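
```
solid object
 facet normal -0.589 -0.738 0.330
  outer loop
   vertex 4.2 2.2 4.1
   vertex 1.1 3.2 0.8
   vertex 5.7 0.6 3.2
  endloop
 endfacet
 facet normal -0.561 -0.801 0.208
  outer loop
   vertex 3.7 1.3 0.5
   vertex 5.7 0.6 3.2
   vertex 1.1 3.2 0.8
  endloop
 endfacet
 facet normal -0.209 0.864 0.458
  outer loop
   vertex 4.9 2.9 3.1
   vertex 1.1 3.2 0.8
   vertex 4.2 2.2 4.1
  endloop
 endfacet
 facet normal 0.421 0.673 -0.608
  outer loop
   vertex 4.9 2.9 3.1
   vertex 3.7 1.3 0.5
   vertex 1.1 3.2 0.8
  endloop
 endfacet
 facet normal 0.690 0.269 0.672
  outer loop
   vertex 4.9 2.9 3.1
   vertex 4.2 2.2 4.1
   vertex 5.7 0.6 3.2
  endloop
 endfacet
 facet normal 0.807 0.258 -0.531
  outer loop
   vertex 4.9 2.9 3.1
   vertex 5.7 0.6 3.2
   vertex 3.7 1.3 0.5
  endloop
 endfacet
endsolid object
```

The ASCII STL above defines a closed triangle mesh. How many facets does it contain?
6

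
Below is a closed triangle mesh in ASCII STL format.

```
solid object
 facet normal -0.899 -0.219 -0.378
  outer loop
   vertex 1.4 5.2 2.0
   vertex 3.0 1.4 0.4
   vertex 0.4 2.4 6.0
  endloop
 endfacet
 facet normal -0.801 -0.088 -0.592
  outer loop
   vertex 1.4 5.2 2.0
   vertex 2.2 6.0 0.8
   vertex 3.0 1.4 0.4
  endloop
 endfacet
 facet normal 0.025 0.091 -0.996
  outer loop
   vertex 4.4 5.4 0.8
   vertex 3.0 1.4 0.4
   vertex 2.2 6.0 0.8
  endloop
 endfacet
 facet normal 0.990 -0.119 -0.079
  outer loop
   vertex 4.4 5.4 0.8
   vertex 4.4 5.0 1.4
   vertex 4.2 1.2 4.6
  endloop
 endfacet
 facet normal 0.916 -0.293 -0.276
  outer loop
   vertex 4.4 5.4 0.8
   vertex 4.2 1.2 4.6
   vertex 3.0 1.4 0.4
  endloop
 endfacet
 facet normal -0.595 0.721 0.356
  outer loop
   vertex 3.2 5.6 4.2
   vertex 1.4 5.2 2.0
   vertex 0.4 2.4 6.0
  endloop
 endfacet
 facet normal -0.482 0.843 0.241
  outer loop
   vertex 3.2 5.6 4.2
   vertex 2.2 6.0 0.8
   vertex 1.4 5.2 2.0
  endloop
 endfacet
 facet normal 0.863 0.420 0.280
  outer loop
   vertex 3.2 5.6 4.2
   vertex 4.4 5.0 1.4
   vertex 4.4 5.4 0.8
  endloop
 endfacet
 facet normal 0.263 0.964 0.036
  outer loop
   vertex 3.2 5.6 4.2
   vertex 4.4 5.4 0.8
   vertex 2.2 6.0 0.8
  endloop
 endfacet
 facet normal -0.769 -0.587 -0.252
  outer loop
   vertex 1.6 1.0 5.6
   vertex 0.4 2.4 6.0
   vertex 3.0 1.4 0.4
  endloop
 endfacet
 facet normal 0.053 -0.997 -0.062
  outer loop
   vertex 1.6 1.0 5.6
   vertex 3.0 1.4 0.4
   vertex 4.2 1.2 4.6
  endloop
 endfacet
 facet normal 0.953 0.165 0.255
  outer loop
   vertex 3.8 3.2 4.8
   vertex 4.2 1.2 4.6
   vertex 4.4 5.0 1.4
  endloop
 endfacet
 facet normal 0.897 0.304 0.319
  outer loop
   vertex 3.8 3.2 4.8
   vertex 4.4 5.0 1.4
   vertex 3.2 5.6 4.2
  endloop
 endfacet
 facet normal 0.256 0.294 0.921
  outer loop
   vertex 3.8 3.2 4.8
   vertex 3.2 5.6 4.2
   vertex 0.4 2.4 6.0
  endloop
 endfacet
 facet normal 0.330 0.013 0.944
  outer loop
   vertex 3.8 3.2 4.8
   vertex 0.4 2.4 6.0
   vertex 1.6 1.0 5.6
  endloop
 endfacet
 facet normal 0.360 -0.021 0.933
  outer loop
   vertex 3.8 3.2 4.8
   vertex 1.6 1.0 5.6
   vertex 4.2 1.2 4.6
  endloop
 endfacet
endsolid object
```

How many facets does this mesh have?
16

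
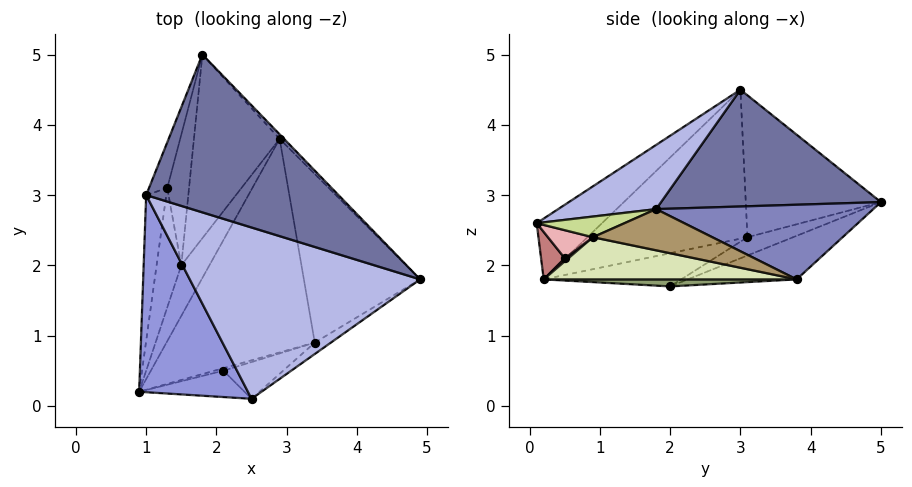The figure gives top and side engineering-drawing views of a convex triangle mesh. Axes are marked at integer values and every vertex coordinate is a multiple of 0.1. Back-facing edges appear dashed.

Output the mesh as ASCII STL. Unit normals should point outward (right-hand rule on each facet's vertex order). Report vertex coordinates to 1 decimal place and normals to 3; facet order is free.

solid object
 facet normal 0.469 0.430 0.772
  outer loop
   vertex 1.0 3.0 4.5
   vertex 4.9 1.8 2.8
   vertex 1.8 5.0 2.9
  endloop
 endfacet
 facet normal 0.717 0.696 -0.042
  outer loop
   vertex 2.9 3.8 1.8
   vertex 1.8 5.0 2.9
   vertex 4.9 1.8 2.8
  endloop
 endfacet
 facet normal -0.377 -0.636 0.674
  outer loop
   vertex 2.5 0.1 2.6
   vertex 1.0 3.0 4.5
   vertex 0.9 0.2 1.8
  endloop
 endfacet
 facet normal 0.241 -0.442 0.864
  outer loop
   vertex 2.5 0.1 2.6
   vertex 4.9 1.8 2.8
   vertex 1.0 3.0 4.5
  endloop
 endfacet
 facet normal 0.240 -0.134 -0.961
  outer loop
   vertex 1.5 2.0 1.7
   vertex 2.9 3.8 1.8
   vertex 0.9 0.2 1.8
  endloop
 endfacet
 facet normal -0.420 0.373 -0.827
  outer loop
   vertex 1.5 2.0 1.7
   vertex 1.8 5.0 2.9
   vertex 2.9 3.8 1.8
  endloop
 endfacet
 facet normal 0.546 -0.721 -0.426
  outer loop
   vertex 3.4 0.9 2.4
   vertex 4.9 1.8 2.8
   vertex 2.5 0.1 2.6
  endloop
 endfacet
 facet normal 0.270 -0.150 -0.951
  outer loop
   vertex 3.4 0.9 2.4
   vertex 0.9 0.2 1.8
   vertex 2.9 3.8 1.8
  endloop
 endfacet
 facet normal 0.331 -0.136 -0.934
  outer loop
   vertex 3.4 0.9 2.4
   vertex 2.9 3.8 1.8
   vertex 4.9 1.8 2.8
  endloop
 endfacet
 facet normal -0.781 0.228 -0.581
  outer loop
   vertex 1.3 3.1 2.4
   vertex 1.5 2.0 1.7
   vertex 0.9 0.2 1.8
  endloop
 endfacet
 facet normal -0.603 0.348 -0.718
  outer loop
   vertex 1.3 3.1 2.4
   vertex 1.8 5.0 2.9
   vertex 1.5 2.0 1.7
  endloop
 endfacet
 facet normal -0.978 0.162 -0.132
  outer loop
   vertex 1.3 3.1 2.4
   vertex 0.9 0.2 1.8
   vertex 1.0 3.0 4.5
  endloop
 endfacet
 facet normal -0.951 0.283 -0.122
  outer loop
   vertex 1.3 3.1 2.4
   vertex 1.0 3.0 4.5
   vertex 1.8 5.0 2.9
  endloop
 endfacet
 facet normal 0.332 -0.589 -0.737
  outer loop
   vertex 2.1 0.5 2.1
   vertex 2.5 0.1 2.6
   vertex 0.9 0.2 1.8
  endloop
 endfacet
 facet normal 0.302 -0.302 -0.905
  outer loop
   vertex 2.1 0.5 2.1
   vertex 0.9 0.2 1.8
   vertex 3.4 0.9 2.4
  endloop
 endfacet
 facet normal 0.348 -0.576 -0.739
  outer loop
   vertex 2.1 0.5 2.1
   vertex 3.4 0.9 2.4
   vertex 2.5 0.1 2.6
  endloop
 endfacet
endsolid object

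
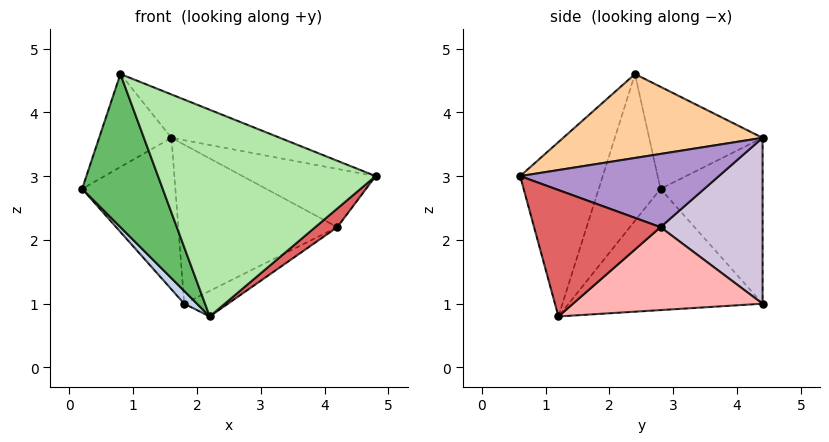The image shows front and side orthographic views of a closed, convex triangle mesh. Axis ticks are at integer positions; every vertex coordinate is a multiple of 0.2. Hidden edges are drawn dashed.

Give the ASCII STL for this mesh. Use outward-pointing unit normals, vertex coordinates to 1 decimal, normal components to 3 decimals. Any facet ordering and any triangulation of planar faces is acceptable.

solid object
 facet normal -0.737 0.673 -0.057
  outer loop
   vertex 1.8 4.4 1.0
   vertex 0.2 2.8 2.8
   vertex 1.6 4.4 3.6
  endloop
 endfacet
 facet normal -0.725 -0.048 -0.687
  outer loop
   vertex 1.8 4.4 1.0
   vertex 2.2 1.2 0.8
   vertex 0.2 2.8 2.8
  endloop
 endfacet
 facet normal -0.783 0.499 0.372
  outer loop
   vertex 0.8 2.4 4.6
   vertex 1.6 4.4 3.6
   vertex 0.2 2.8 2.8
  endloop
 endfacet
 facet normal 0.454 0.247 0.856
  outer loop
   vertex 0.8 2.4 4.6
   vertex 4.8 0.6 3.0
   vertex 1.6 4.4 3.6
  endloop
 endfacet
 facet normal -0.608 -0.793 0.026
  outer loop
   vertex 0.8 2.4 4.6
   vertex 0.2 2.8 2.8
   vertex 2.2 1.2 0.8
  endloop
 endfacet
 facet normal -0.350 -0.923 0.162
  outer loop
   vertex 0.8 2.4 4.6
   vertex 2.2 1.2 0.8
   vertex 4.8 0.6 3.0
  endloop
 endfacet
 facet normal 0.627 -0.109 -0.771
  outer loop
   vertex 4.2 2.8 2.2
   vertex 4.8 0.6 3.0
   vertex 2.2 1.2 0.8
  endloop
 endfacet
 facet normal 0.505 0.117 -0.855
  outer loop
   vertex 4.2 2.8 2.2
   vertex 2.2 1.2 0.8
   vertex 1.8 4.4 1.0
  endloop
 endfacet
 facet normal 0.615 0.412 0.672
  outer loop
   vertex 4.2 2.8 2.2
   vertex 1.6 4.4 3.6
   vertex 4.8 0.6 3.0
  endloop
 endfacet
 facet normal 0.540 0.841 0.042
  outer loop
   vertex 4.2 2.8 2.2
   vertex 1.8 4.4 1.0
   vertex 1.6 4.4 3.6
  endloop
 endfacet
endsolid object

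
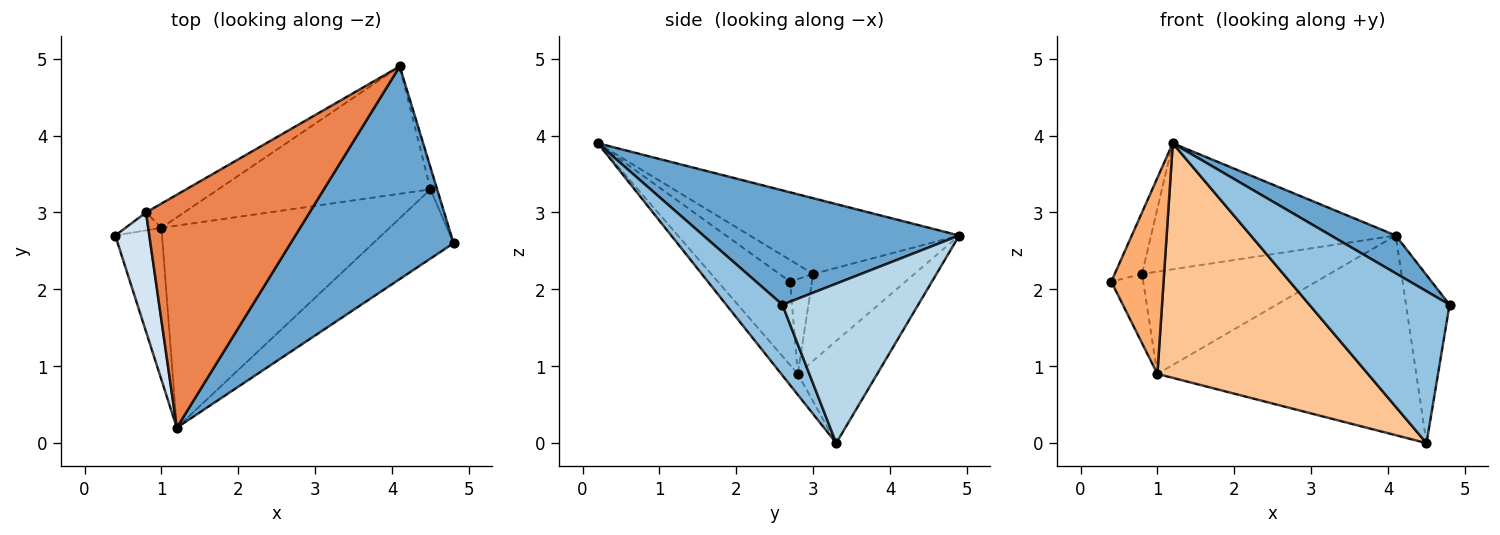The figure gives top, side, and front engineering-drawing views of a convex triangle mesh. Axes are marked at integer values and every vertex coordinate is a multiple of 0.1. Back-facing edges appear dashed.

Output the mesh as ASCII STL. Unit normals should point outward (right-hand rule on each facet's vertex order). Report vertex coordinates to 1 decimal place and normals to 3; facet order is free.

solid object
 facet normal 0.568 -0.144 0.810
  outer loop
   vertex 4.1 4.9 2.7
   vertex 1.2 0.2 3.9
   vertex 4.8 2.6 1.8
  endloop
 endfacet
 facet normal 0.343 -0.855 -0.390
  outer loop
   vertex 4.5 3.3 0.0
   vertex 4.8 2.6 1.8
   vertex 1.2 0.2 3.9
  endloop
 endfacet
 facet normal 0.951 0.305 -0.040
  outer loop
   vertex 4.5 3.3 0.0
   vertex 4.1 4.9 2.7
   vertex 4.8 2.6 1.8
  endloop
 endfacet
 facet normal -0.493 0.399 0.773
  outer loop
   vertex 0.8 3.0 2.2
   vertex 0.4 2.7 2.1
   vertex 1.2 0.2 3.9
  endloop
 endfacet
 facet normal -0.377 0.441 0.815
  outer loop
   vertex 0.8 3.0 2.2
   vertex 1.2 0.2 3.9
   vertex 4.1 4.9 2.7
  endloop
 endfacet
 facet normal -0.738 -0.534 -0.413
  outer loop
   vertex 1.0 2.8 0.9
   vertex 1.2 0.2 3.9
   vertex 0.4 2.7 2.1
  endloop
 endfacet
 facet normal -0.059 -0.756 -0.652
  outer loop
   vertex 1.0 2.8 0.9
   vertex 4.5 3.3 0.0
   vertex 1.2 0.2 3.9
  endloop
 endfacet
 facet normal -0.553 0.807 -0.209
  outer loop
   vertex 1.0 2.8 0.9
   vertex 0.4 2.7 2.1
   vertex 0.8 3.0 2.2
  endloop
 endfacet
 facet normal -0.250 0.816 -0.521
  outer loop
   vertex 1.0 2.8 0.9
   vertex 4.1 4.9 2.7
   vertex 4.5 3.3 0.0
  endloop
 endfacet
 facet normal -0.465 0.861 -0.204
  outer loop
   vertex 1.0 2.8 0.9
   vertex 0.8 3.0 2.2
   vertex 4.1 4.9 2.7
  endloop
 endfacet
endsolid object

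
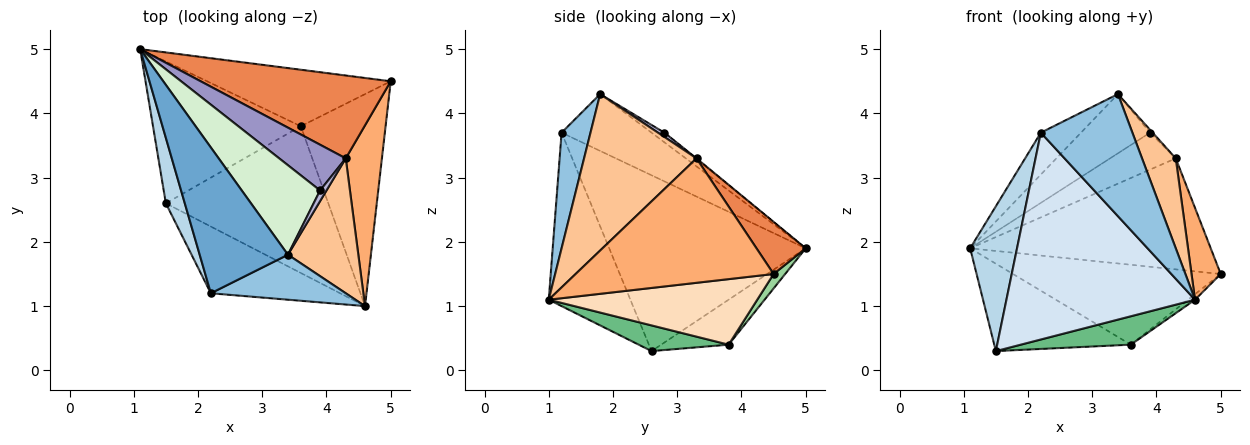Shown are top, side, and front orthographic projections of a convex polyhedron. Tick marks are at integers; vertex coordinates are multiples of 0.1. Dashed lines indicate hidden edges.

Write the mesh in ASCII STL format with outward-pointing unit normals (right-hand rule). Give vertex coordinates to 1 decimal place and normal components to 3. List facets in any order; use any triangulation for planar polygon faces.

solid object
 facet normal -0.526 0.235 0.817
  outer loop
   vertex 2.2 1.2 3.7
   vertex 3.4 1.8 4.3
   vertex 1.1 5.0 1.9
  endloop
 endfacet
 facet normal 0.284 -0.900 0.331
  outer loop
   vertex 2.2 1.2 3.7
   vertex 4.6 1.0 1.1
   vertex 3.4 1.8 4.3
  endloop
 endfacet
 facet normal -0.967 -0.231 0.104
  outer loop
   vertex 1.5 2.6 0.3
   vertex 2.2 1.2 3.7
   vertex 1.1 5.0 1.9
  endloop
 endfacet
 facet normal -0.381 -0.880 -0.284
  outer loop
   vertex 1.5 2.6 0.3
   vertex 4.6 1.0 1.1
   vertex 2.2 1.2 3.7
  endloop
 endfacet
 facet normal 0.162 0.791 0.590
  outer loop
   vertex 4.3 3.3 3.3
   vertex 5.0 4.5 1.5
   vertex 1.1 5.0 1.9
  endloop
 endfacet
 facet normal 0.951 -0.140 0.276
  outer loop
   vertex 4.3 3.3 3.3
   vertex 4.6 1.0 1.1
   vertex 5.0 4.5 1.5
  endloop
 endfacet
 facet normal 0.880 -0.264 0.396
  outer loop
   vertex 4.3 3.3 3.3
   vertex 3.4 1.8 4.3
   vertex 4.6 1.0 1.1
  endloop
 endfacet
 facet normal 0.611 0.021 -0.791
  outer loop
   vertex 3.6 3.8 0.4
   vertex 5.0 4.5 1.5
   vertex 4.6 1.0 1.1
  endloop
 endfacet
 facet normal 0.153 -0.188 -0.970
  outer loop
   vertex 3.6 3.8 0.4
   vertex 4.6 1.0 1.1
   vertex 1.5 2.6 0.3
  endloop
 endfacet
 facet normal 0.045 0.816 -0.577
  outer loop
   vertex 3.6 3.8 0.4
   vertex 1.1 5.0 1.9
   vertex 5.0 4.5 1.5
  endloop
 endfacet
 facet normal -0.251 0.508 -0.824
  outer loop
   vertex 3.6 3.8 0.4
   vertex 1.5 2.6 0.3
   vertex 1.1 5.0 1.9
  endloop
 endfacet
 facet normal -0.102 0.549 0.830
  outer loop
   vertex 3.9 2.8 3.7
   vertex 1.1 5.0 1.9
   vertex 3.4 1.8 4.3
  endloop
 endfacet
 facet normal -0.007 0.628 0.778
  outer loop
   vertex 3.9 2.8 3.7
   vertex 4.3 3.3 3.3
   vertex 1.1 5.0 1.9
  endloop
 endfacet
 facet normal 0.542 0.217 0.812
  outer loop
   vertex 3.9 2.8 3.7
   vertex 3.4 1.8 4.3
   vertex 4.3 3.3 3.3
  endloop
 endfacet
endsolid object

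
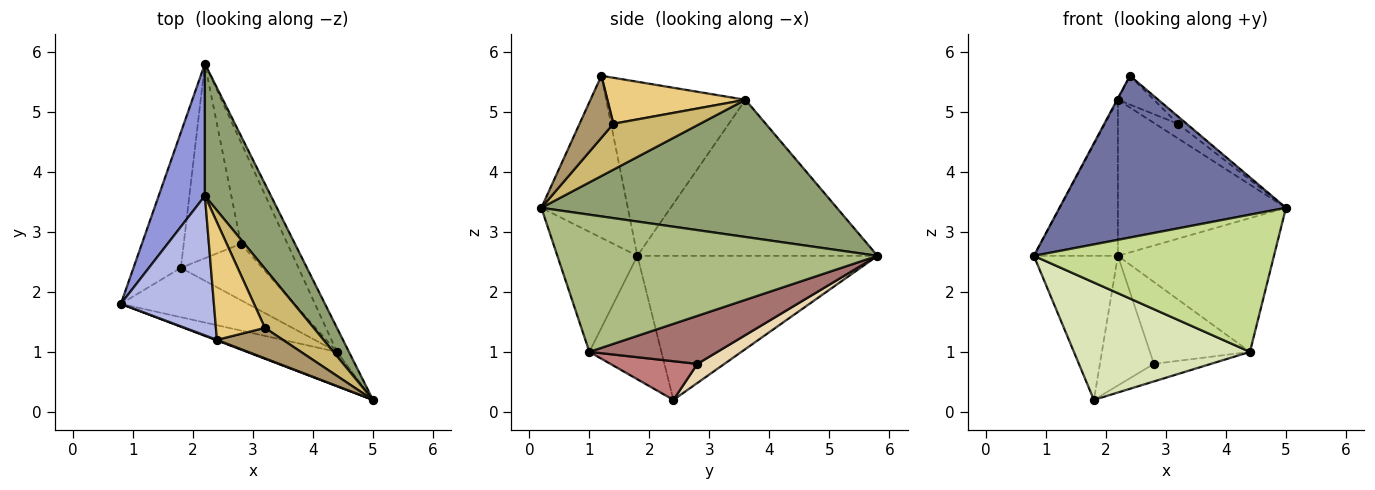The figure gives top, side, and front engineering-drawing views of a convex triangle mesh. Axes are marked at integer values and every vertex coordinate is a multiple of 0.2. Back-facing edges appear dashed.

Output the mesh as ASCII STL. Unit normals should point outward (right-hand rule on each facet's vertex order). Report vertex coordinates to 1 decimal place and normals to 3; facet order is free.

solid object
 facet normal -0.357 -0.934 0.003
  outer loop
   vertex 2.4 1.2 5.6
   vertex 0.8 1.8 2.6
   vertex 5.0 0.2 3.4
  endloop
 endfacet
 facet normal -0.901 0.315 -0.297
  outer loop
   vertex 1.8 2.4 0.2
   vertex 0.8 1.8 2.6
   vertex 2.2 5.8 2.6
  endloop
 endfacet
 facet normal -0.909 0.318 0.269
  outer loop
   vertex 2.2 3.6 5.2
   vertex 2.2 5.8 2.6
   vertex 0.8 1.8 2.6
  endloop
 endfacet
 facet normal -0.882 0.005 0.471
  outer loop
   vertex 2.2 3.6 5.2
   vertex 0.8 1.8 2.6
   vertex 2.4 1.2 5.6
  endloop
 endfacet
 facet normal 0.802 0.456 0.386
  outer loop
   vertex 2.2 3.6 5.2
   vertex 5.0 0.2 3.4
   vertex 2.2 5.8 2.6
  endloop
 endfacet
 facet normal 0.896 0.437 -0.078
  outer loop
   vertex 4.4 1.0 1.0
   vertex 2.2 5.8 2.6
   vertex 5.0 0.2 3.4
  endloop
 endfacet
 facet normal -0.308 -0.923 -0.231
  outer loop
   vertex 4.4 1.0 1.0
   vertex 5.0 0.2 3.4
   vertex 0.8 1.8 2.6
  endloop
 endfacet
 facet normal -0.353 -0.863 -0.363
  outer loop
   vertex 4.4 1.0 1.0
   vertex 0.8 1.8 2.6
   vertex 1.8 2.4 0.2
  endloop
 endfacet
 facet normal 0.674 0.174 0.718
  outer loop
   vertex 3.2 1.4 4.8
   vertex 2.4 1.2 5.6
   vertex 5.0 0.2 3.4
  endloop
 endfacet
 facet normal 0.675 0.177 0.716
  outer loop
   vertex 3.2 1.4 4.8
   vertex 5.0 0.2 3.4
   vertex 2.2 3.6 5.2
  endloop
 endfacet
 facet normal 0.674 0.176 0.718
  outer loop
   vertex 3.2 1.4 4.8
   vertex 2.2 3.6 5.2
   vertex 2.4 1.2 5.6
  endloop
 endfacet
 facet normal 0.267 0.535 -0.802
  outer loop
   vertex 2.8 2.8 0.8
   vertex 1.8 2.4 0.2
   vertex 2.2 5.8 2.6
  endloop
 endfacet
 facet normal 0.626 0.489 -0.607
  outer loop
   vertex 2.8 2.8 0.8
   vertex 2.2 5.8 2.6
   vertex 4.4 1.0 1.0
  endloop
 endfacet
 facet normal 0.413 0.271 -0.869
  outer loop
   vertex 2.8 2.8 0.8
   vertex 4.4 1.0 1.0
   vertex 1.8 2.4 0.2
  endloop
 endfacet
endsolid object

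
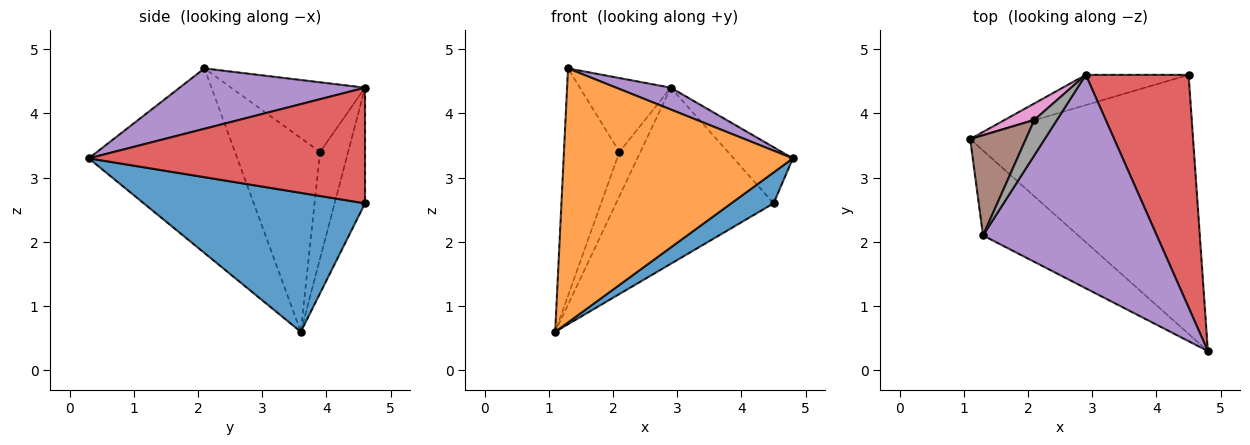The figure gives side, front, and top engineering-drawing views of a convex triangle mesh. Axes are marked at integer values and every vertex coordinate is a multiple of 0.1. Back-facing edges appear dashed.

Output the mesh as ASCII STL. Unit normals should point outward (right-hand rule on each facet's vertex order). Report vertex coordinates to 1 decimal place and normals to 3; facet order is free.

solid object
 facet normal 0.526 -0.101 -0.844
  outer loop
   vertex 4.5 4.6 2.6
   vertex 4.8 0.3 3.3
   vertex 1.1 3.6 0.6
  endloop
 endfacet
 facet normal -0.524 -0.808 -0.270
  outer loop
   vertex 1.3 2.1 4.7
   vertex 1.1 3.6 0.6
   vertex 4.8 0.3 3.3
  endloop
 endfacet
 facet normal -0.187 0.968 -0.166
  outer loop
   vertex 2.9 4.6 4.4
   vertex 4.5 4.6 2.6
   vertex 1.1 3.6 0.6
  endloop
 endfacet
 facet normal 0.738 0.158 0.656
  outer loop
   vertex 2.9 4.6 4.4
   vertex 4.8 0.3 3.3
   vertex 4.5 4.6 2.6
  endloop
 endfacet
 facet normal 0.327 -0.096 0.940
  outer loop
   vertex 2.9 4.6 4.4
   vertex 1.3 2.1 4.7
   vertex 4.8 0.3 3.3
  endloop
 endfacet
 facet normal -0.814 0.531 0.234
  outer loop
   vertex 2.1 3.9 3.4
   vertex 1.1 3.6 0.6
   vertex 1.3 2.1 4.7
  endloop
 endfacet
 facet normal -0.782 0.584 0.217
  outer loop
   vertex 2.1 3.9 3.4
   vertex 2.9 4.6 4.4
   vertex 1.1 3.6 0.6
  endloop
 endfacet
 facet normal -0.799 0.542 0.259
  outer loop
   vertex 2.1 3.9 3.4
   vertex 1.3 2.1 4.7
   vertex 2.9 4.6 4.4
  endloop
 endfacet
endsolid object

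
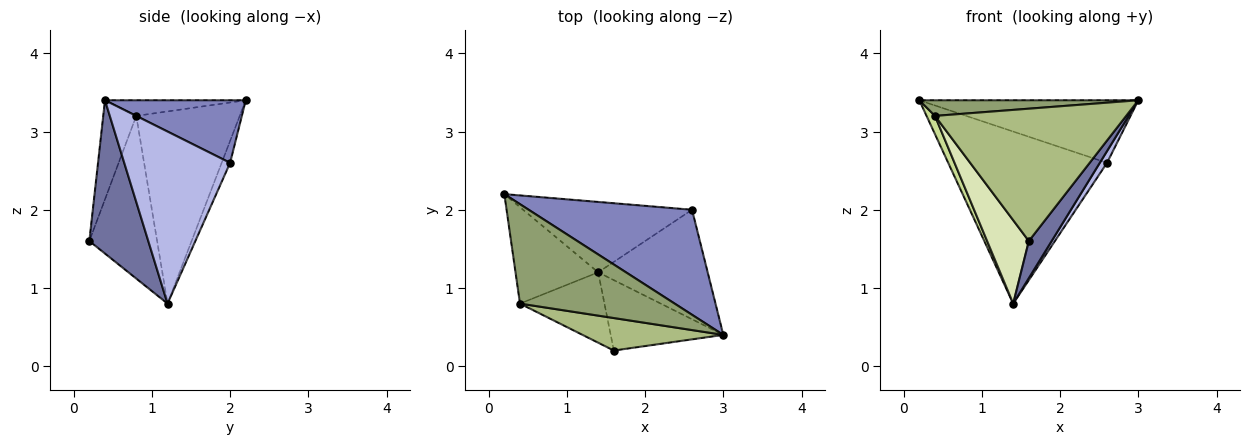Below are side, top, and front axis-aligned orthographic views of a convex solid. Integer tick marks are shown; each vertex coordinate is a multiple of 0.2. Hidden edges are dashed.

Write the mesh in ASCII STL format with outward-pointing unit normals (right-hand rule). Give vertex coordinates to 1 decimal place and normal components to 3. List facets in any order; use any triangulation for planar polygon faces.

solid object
 facet normal 0.769 -0.298 -0.565
  outer loop
   vertex 1.4 1.2 0.8
   vertex 3.0 0.4 3.4
   vertex 1.6 0.2 1.6
  endloop
 endfacet
 facet normal 0.313 0.486 0.816
  outer loop
   vertex 2.6 2.0 2.6
   vertex 0.2 2.2 3.4
   vertex 3.0 0.4 3.4
  endloop
 endfacet
 facet normal -0.049 0.924 -0.378
  outer loop
   vertex 2.6 2.0 2.6
   vertex 1.4 1.2 0.8
   vertex 0.2 2.2 3.4
  endloop
 endfacet
 facet normal 0.842 -0.057 -0.536
  outer loop
   vertex 2.6 2.0 2.6
   vertex 3.0 0.4 3.4
   vertex 1.4 1.2 0.8
  endloop
 endfacet
 facet normal -0.099 -0.155 0.983
  outer loop
   vertex 0.4 0.8 3.2
   vertex 3.0 0.4 3.4
   vertex 0.2 2.2 3.4
  endloop
 endfacet
 facet normal -0.165 -0.958 0.235
  outer loop
   vertex 0.4 0.8 3.2
   vertex 1.6 0.2 1.6
   vertex 3.0 0.4 3.4
  endloop
 endfacet
 facet normal -0.916 -0.075 -0.394
  outer loop
   vertex 0.4 0.8 3.2
   vertex 0.2 2.2 3.4
   vertex 1.4 1.2 0.8
  endloop
 endfacet
 facet normal -0.779 -0.479 -0.404
  outer loop
   vertex 0.4 0.8 3.2
   vertex 1.4 1.2 0.8
   vertex 1.6 0.2 1.6
  endloop
 endfacet
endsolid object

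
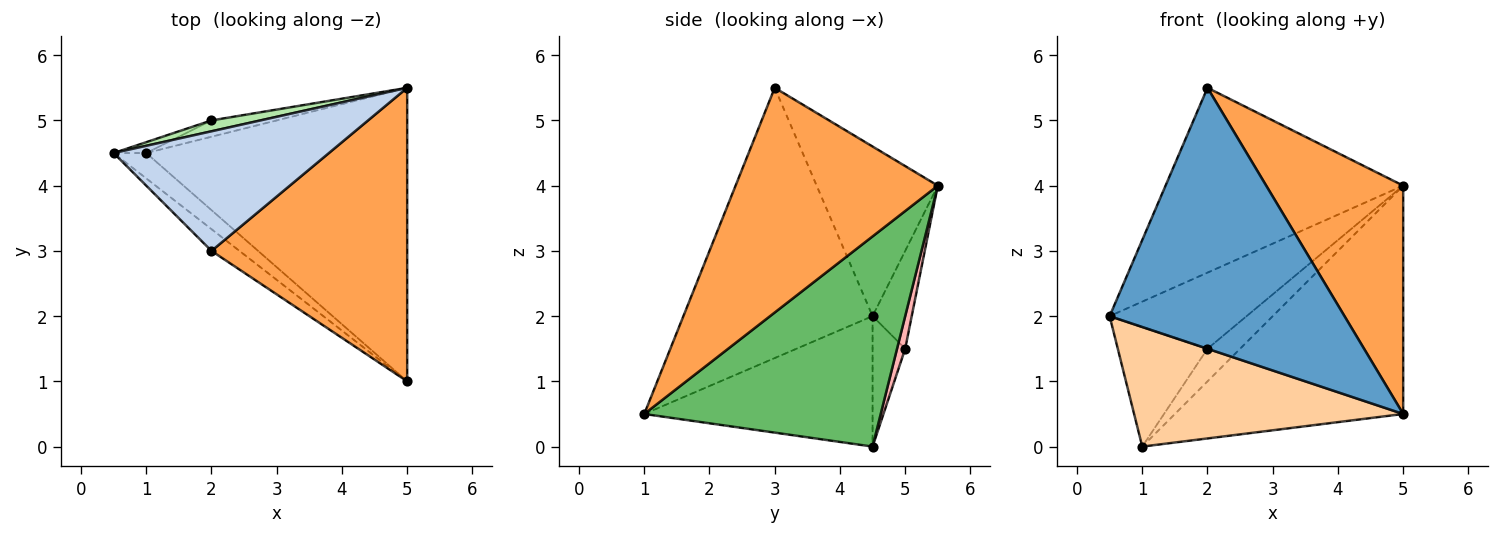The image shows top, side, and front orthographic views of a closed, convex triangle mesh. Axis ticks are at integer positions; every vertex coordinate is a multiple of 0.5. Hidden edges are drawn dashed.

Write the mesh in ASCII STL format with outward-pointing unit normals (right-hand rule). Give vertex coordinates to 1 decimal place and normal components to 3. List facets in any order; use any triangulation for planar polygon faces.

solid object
 facet normal -0.626 -0.777 -0.065
  outer loop
   vertex 2.0 3.0 5.5
   vertex 0.5 4.5 2.0
   vertex 5.0 1.0 0.5
  endloop
 endfacet
 facet normal -0.393 0.772 0.499
  outer loop
   vertex 2.0 3.0 5.5
   vertex 5.0 5.5 4.0
   vertex 0.5 4.5 2.0
  endloop
 endfacet
 facet normal 0.672 -0.455 0.585
  outer loop
   vertex 2.0 3.0 5.5
   vertex 5.0 1.0 0.5
   vertex 5.0 5.5 4.0
  endloop
 endfacet
 facet normal -0.639 -0.753 -0.160
  outer loop
   vertex 1.0 4.5 0.0
   vertex 5.0 1.0 0.5
   vertex 0.5 4.5 2.0
  endloop
 endfacet
 facet normal 0.537 0.518 -0.666
  outer loop
   vertex 1.0 4.5 0.0
   vertex 5.0 5.5 4.0
   vertex 5.0 1.0 0.5
  endloop
 endfacet
 facet normal -0.272 0.953 0.136
  outer loop
   vertex 2.0 5.0 1.5
   vertex 0.5 4.5 2.0
   vertex 5.0 5.5 4.0
  endloop
 endfacet
 facet normal -0.341 0.936 -0.085
  outer loop
   vertex 2.0 5.0 1.5
   vertex 1.0 4.5 0.0
   vertex 0.5 4.5 2.0
  endloop
 endfacet
 facet normal 0.218 0.873 -0.436
  outer loop
   vertex 2.0 5.0 1.5
   vertex 5.0 5.5 4.0
   vertex 1.0 4.5 0.0
  endloop
 endfacet
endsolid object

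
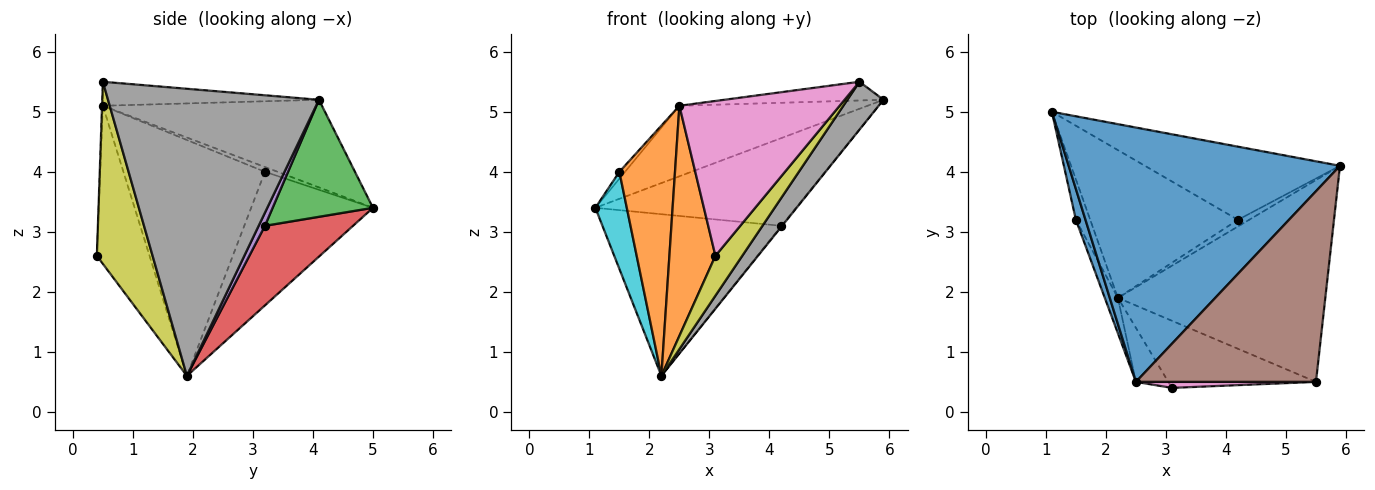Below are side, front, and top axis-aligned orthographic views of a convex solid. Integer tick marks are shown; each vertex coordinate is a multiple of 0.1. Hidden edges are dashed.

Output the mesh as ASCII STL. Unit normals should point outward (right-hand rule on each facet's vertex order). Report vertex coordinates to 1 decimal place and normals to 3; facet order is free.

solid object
 facet normal -0.297 0.255 0.920
  outer loop
   vertex 2.5 0.5 5.1
   vertex 5.9 4.1 5.2
   vertex 1.1 5.0 3.4
  endloop
 endfacet
 facet normal -0.744 -0.650 -0.153
  outer loop
   vertex 2.5 0.5 5.1
   vertex 2.2 1.9 0.6
   vertex 3.1 0.4 2.6
  endloop
 endfacet
 facet normal 0.359 0.717 -0.598
  outer loop
   vertex 4.2 3.2 3.1
   vertex 1.1 5.0 3.4
   vertex 5.9 4.1 5.2
  endloop
 endfacet
 facet normal 0.342 0.694 -0.634
  outer loop
   vertex 4.2 3.2 3.1
   vertex 2.2 1.9 0.6
   vertex 1.1 5.0 3.4
  endloop
 endfacet
 facet normal 0.758 0.079 -0.647
  outer loop
   vertex 4.2 3.2 3.1
   vertex 5.9 4.1 5.2
   vertex 2.2 1.9 0.6
  endloop
 endfacet
 facet normal -0.132 0.097 0.987
  outer loop
   vertex 5.5 0.5 5.5
   vertex 5.9 4.1 5.2
   vertex 2.5 0.5 5.1
  endloop
 endfacet
 facet normal -0.005 -0.999 0.039
  outer loop
   vertex 5.5 0.5 5.5
   vertex 2.5 0.5 5.1
   vertex 3.1 0.4 2.6
  endloop
 endfacet
 facet normal 0.803 -0.138 -0.580
  outer loop
   vertex 5.5 0.5 5.5
   vertex 2.2 1.9 0.6
   vertex 5.9 4.1 5.2
  endloop
 endfacet
 facet normal 0.728 -0.350 -0.590
  outer loop
   vertex 5.5 0.5 5.5
   vertex 3.1 0.4 2.6
   vertex 2.2 1.9 0.6
  endloop
 endfacet
 facet normal -0.963 -0.248 -0.103
  outer loop
   vertex 1.5 3.2 4.0
   vertex 1.1 5.0 3.4
   vertex 2.2 1.9 0.6
  endloop
 endfacet
 facet normal -0.439 0.195 0.877
  outer loop
   vertex 1.5 3.2 4.0
   vertex 2.5 0.5 5.1
   vertex 1.1 5.0 3.4
  endloop
 endfacet
 facet normal -0.929 -0.365 -0.052
  outer loop
   vertex 1.5 3.2 4.0
   vertex 2.2 1.9 0.6
   vertex 2.5 0.5 5.1
  endloop
 endfacet
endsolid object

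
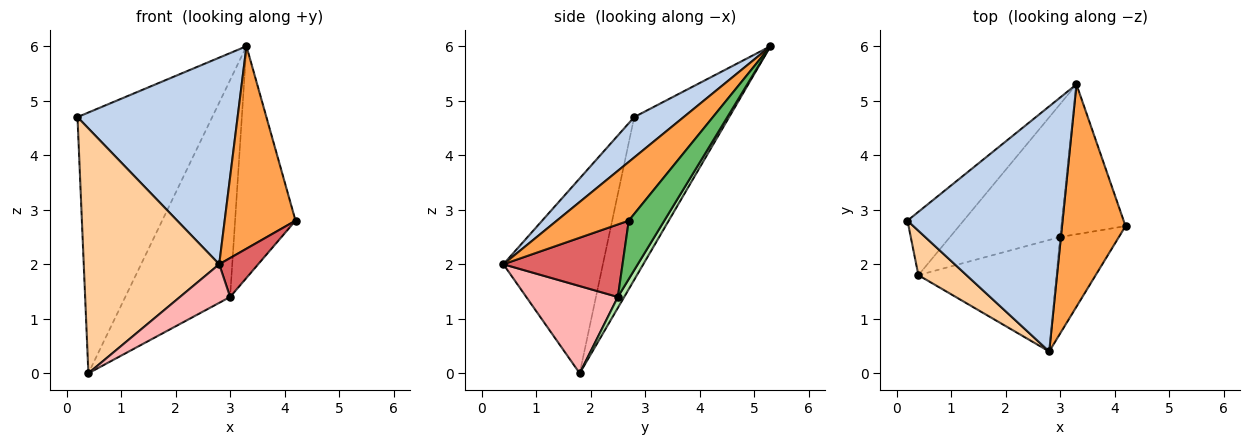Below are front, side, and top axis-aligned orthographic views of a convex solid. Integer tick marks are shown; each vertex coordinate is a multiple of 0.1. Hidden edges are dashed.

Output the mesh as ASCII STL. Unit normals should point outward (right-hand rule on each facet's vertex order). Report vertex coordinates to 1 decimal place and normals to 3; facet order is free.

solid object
 facet normal -0.565 0.802 -0.195
  outer loop
   vertex 0.4 1.8 0.0
   vertex 0.2 2.8 4.7
   vertex 3.3 5.3 6.0
  endloop
 endfacet
 facet normal 0.195 -0.632 0.750
  outer loop
   vertex 2.8 0.4 2.0
   vertex 3.3 5.3 6.0
   vertex 0.2 2.8 4.7
  endloop
 endfacet
 facet normal 0.564 -0.556 0.610
  outer loop
   vertex 2.8 0.4 2.0
   vertex 4.2 2.7 2.8
   vertex 3.3 5.3 6.0
  endloop
 endfacet
 facet normal -0.586 -0.797 0.145
  outer loop
   vertex 2.8 0.4 2.0
   vertex 0.2 2.8 4.7
   vertex 0.4 1.8 0.0
  endloop
 endfacet
 facet normal 0.443 0.753 -0.487
  outer loop
   vertex 3.0 2.5 1.4
   vertex 3.3 5.3 6.0
   vertex 4.2 2.7 2.8
  endloop
 endfacet
 facet normal 0.052 0.852 -0.522
  outer loop
   vertex 3.0 2.5 1.4
   vertex 0.4 1.8 0.0
   vertex 3.3 5.3 6.0
  endloop
 endfacet
 facet normal 0.753 -0.246 -0.610
  outer loop
   vertex 3.0 2.5 1.4
   vertex 4.2 2.7 2.8
   vertex 2.8 0.4 2.0
  endloop
 endfacet
 facet normal 0.513 -0.281 -0.812
  outer loop
   vertex 3.0 2.5 1.4
   vertex 2.8 0.4 2.0
   vertex 0.4 1.8 0.0
  endloop
 endfacet
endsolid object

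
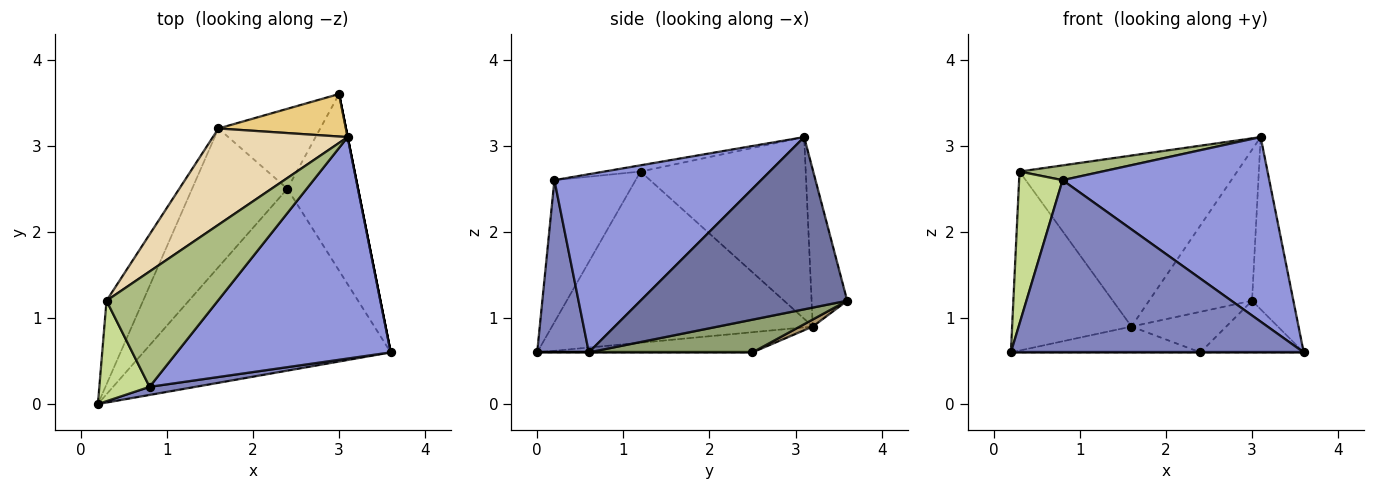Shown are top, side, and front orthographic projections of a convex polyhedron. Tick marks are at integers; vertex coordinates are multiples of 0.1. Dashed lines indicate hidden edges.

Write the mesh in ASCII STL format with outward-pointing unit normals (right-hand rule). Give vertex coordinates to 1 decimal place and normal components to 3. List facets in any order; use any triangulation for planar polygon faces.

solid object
 facet normal 0.981 0.196 0.000
  outer loop
   vertex 3.1 3.1 3.1
   vertex 3.6 0.6 0.6
   vertex 3.0 3.6 1.2
  endloop
 endfacet
 facet normal 0.174 -0.984 0.046
  outer loop
   vertex 0.8 0.2 2.6
   vertex 0.2 0.0 0.6
   vertex 3.6 0.6 0.6
  endloop
 endfacet
 facet normal 0.539 -0.539 0.647
  outer loop
   vertex 0.8 0.2 2.6
   vertex 3.6 0.6 0.6
   vertex 3.1 3.1 3.1
  endloop
 endfacet
 facet normal 0.000 0.000 -1.000
  outer loop
   vertex 2.4 2.5 0.6
   vertex 3.6 0.6 0.6
   vertex 0.2 0.0 0.6
  endloop
 endfacet
 facet normal 0.406 0.257 -0.877
  outer loop
   vertex 2.4 2.5 0.6
   vertex 3.0 3.6 1.2
   vertex 3.6 0.6 0.6
  endloop
 endfacet
 facet normal -0.055 -0.127 0.990
  outer loop
   vertex 0.3 1.2 2.7
   vertex 0.8 0.2 2.6
   vertex 3.1 3.1 3.1
  endloop
 endfacet
 facet normal -0.842 -0.451 0.298
  outer loop
   vertex 0.3 1.2 2.7
   vertex 0.2 0.0 0.6
   vertex 0.8 0.2 2.6
  endloop
 endfacet
 facet normal -0.204 0.179 -0.962
  outer loop
   vertex 1.6 3.2 0.9
   vertex 2.4 2.5 0.6
   vertex 0.2 0.0 0.6
  endloop
 endfacet
 facet normal 0.062 0.452 -0.890
  outer loop
   vertex 1.6 3.2 0.9
   vertex 3.0 3.6 1.2
   vertex 2.4 2.5 0.6
  endloop
 endfacet
 facet normal -0.893 0.408 -0.191
  outer loop
   vertex 1.6 3.2 0.9
   vertex 0.2 0.0 0.6
   vertex 0.3 1.2 2.7
  endloop
 endfacet
 facet normal -0.316 0.913 0.257
  outer loop
   vertex 1.6 3.2 0.9
   vertex 3.1 3.1 3.1
   vertex 3.0 3.6 1.2
  endloop
 endfacet
 facet normal -0.552 0.727 0.409
  outer loop
   vertex 1.6 3.2 0.9
   vertex 0.3 1.2 2.7
   vertex 3.1 3.1 3.1
  endloop
 endfacet
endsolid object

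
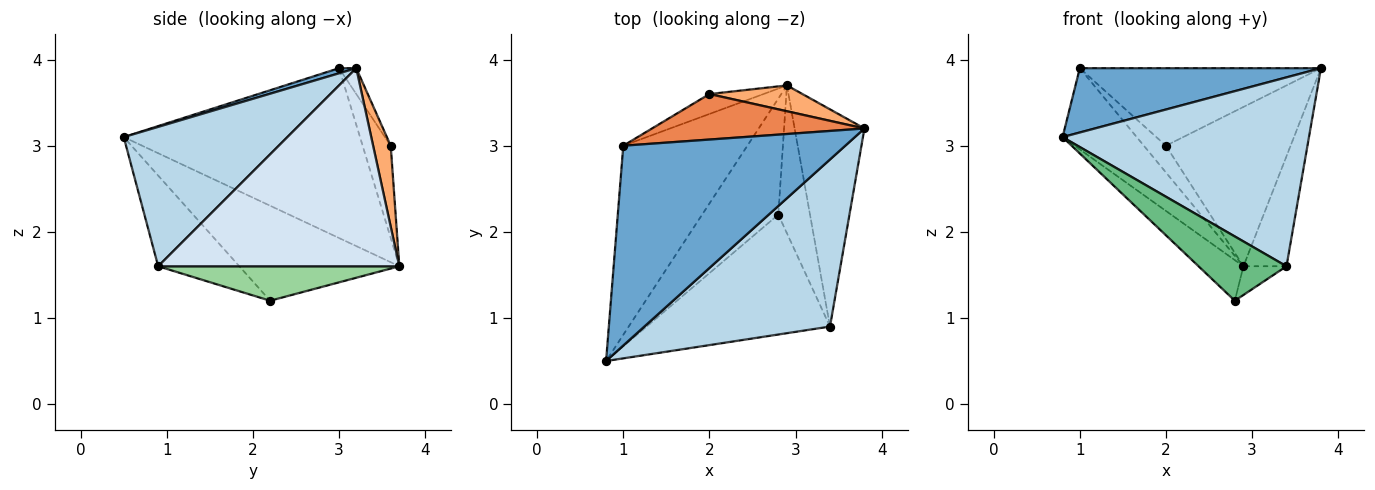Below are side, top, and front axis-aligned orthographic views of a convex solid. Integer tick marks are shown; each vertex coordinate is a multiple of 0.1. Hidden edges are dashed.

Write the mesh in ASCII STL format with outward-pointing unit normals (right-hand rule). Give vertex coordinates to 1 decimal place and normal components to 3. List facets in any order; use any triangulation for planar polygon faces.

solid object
 facet normal 0.022 -0.306 0.952
  outer loop
   vertex 1.0 3.0 3.9
   vertex 0.8 0.5 3.1
   vertex 3.8 3.2 3.9
  endloop
 endfacet
 facet normal -0.783 0.246 -0.572
  outer loop
   vertex 2.9 3.7 1.6
   vertex 0.8 0.5 3.1
   vertex 1.0 3.0 3.9
  endloop
 endfacet
 facet normal 0.445 -0.671 0.593
  outer loop
   vertex 3.4 0.9 1.6
   vertex 3.8 3.2 3.9
   vertex 0.8 0.5 3.1
  endloop
 endfacet
 facet normal 0.930 0.166 -0.328
  outer loop
   vertex 3.4 0.9 1.6
   vertex 2.9 3.7 1.6
   vertex 3.8 3.2 3.9
  endloop
 endfacet
 facet normal -0.061 0.861 0.505
  outer loop
   vertex 2.0 3.6 3.0
   vertex 1.0 3.0 3.9
   vertex 3.8 3.2 3.9
  endloop
 endfacet
 facet normal 0.138 0.978 0.159
  outer loop
   vertex 2.0 3.6 3.0
   vertex 3.8 3.2 3.9
   vertex 2.9 3.7 1.6
  endloop
 endfacet
 facet normal -0.714 0.561 -0.419
  outer loop
   vertex 2.0 3.6 3.0
   vertex 2.9 3.7 1.6
   vertex 1.0 3.0 3.9
  endloop
 endfacet
 facet normal -0.762 0.214 -0.611
  outer loop
   vertex 2.8 2.2 1.2
   vertex 0.8 0.5 3.1
   vertex 2.9 3.7 1.6
  endloop
 endfacet
 facet normal -0.400 -0.433 -0.808
  outer loop
   vertex 2.8 2.2 1.2
   vertex 3.4 0.9 1.6
   vertex 0.8 0.5 3.1
  endloop
 endfacet
 facet normal 0.730 0.130 -0.671
  outer loop
   vertex 2.8 2.2 1.2
   vertex 2.9 3.7 1.6
   vertex 3.4 0.9 1.6
  endloop
 endfacet
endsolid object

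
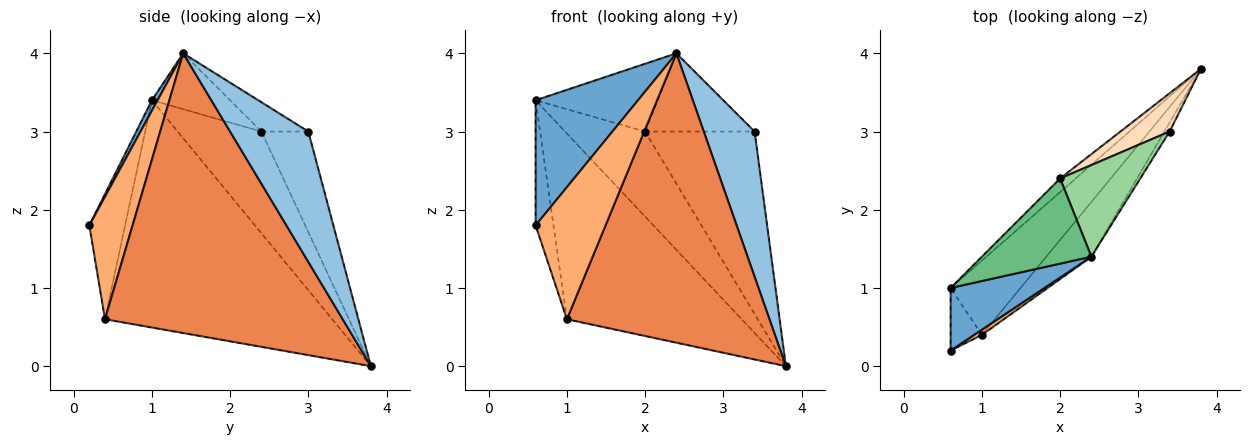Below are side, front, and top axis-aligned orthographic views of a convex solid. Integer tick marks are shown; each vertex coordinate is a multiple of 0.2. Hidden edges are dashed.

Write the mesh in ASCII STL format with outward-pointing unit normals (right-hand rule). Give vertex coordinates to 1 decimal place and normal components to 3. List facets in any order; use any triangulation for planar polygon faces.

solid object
 facet normal 0.050 -0.893 0.447
  outer loop
   vertex 0.6 0.2 1.8
   vertex 2.4 1.4 4.0
   vertex 0.6 1.0 3.4
  endloop
 endfacet
 facet normal 0.838 -0.545 -0.034
  outer loop
   vertex 3.4 3.0 3.0
   vertex 2.4 1.4 4.0
   vertex 3.8 3.8 0.0
  endloop
 endfacet
 facet normal -0.770 0.592 -0.237
  outer loop
   vertex 1.0 0.4 0.6
   vertex 0.6 1.0 3.4
   vertex 3.8 3.8 0.0
  endloop
 endfacet
 facet normal -0.873 0.436 -0.218
  outer loop
   vertex 1.0 0.4 0.6
   vertex 0.6 0.2 1.8
   vertex 0.6 1.0 3.4
  endloop
 endfacet
 facet normal 0.756 -0.644 -0.122
  outer loop
   vertex 1.0 0.4 0.6
   vertex 3.8 3.8 0.0
   vertex 2.4 1.4 4.0
  endloop
 endfacet
 facet normal 0.526 -0.850 0.034
  outer loop
   vertex 1.0 0.4 0.6
   vertex 2.4 1.4 4.0
   vertex 0.6 0.2 1.8
  endloop
 endfacet
 facet normal -0.718 0.687 -0.111
  outer loop
   vertex 2.0 2.4 3.0
   vertex 3.8 3.8 0.0
   vertex 0.6 1.0 3.4
  endloop
 endfacet
 facet normal -0.387 0.903 0.189
  outer loop
   vertex 2.0 2.4 3.0
   vertex 3.4 3.0 3.0
   vertex 3.8 3.8 0.0
  endloop
 endfacet
 facet normal -0.371 0.578 0.727
  outer loop
   vertex 2.0 2.4 3.0
   vertex 0.6 1.0 3.4
   vertex 2.4 1.4 4.0
  endloop
 endfacet
 facet normal -0.268 0.625 0.733
  outer loop
   vertex 2.0 2.4 3.0
   vertex 2.4 1.4 4.0
   vertex 3.4 3.0 3.0
  endloop
 endfacet
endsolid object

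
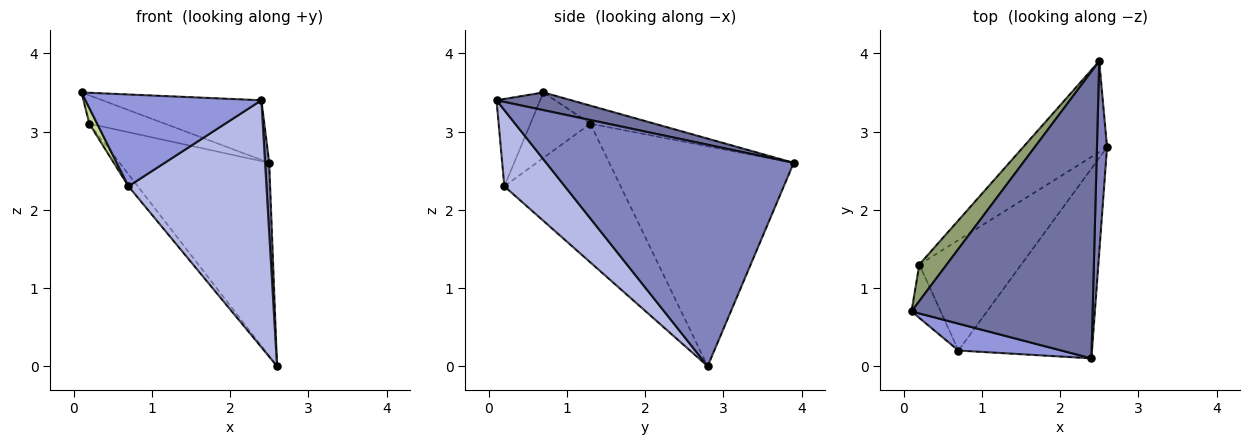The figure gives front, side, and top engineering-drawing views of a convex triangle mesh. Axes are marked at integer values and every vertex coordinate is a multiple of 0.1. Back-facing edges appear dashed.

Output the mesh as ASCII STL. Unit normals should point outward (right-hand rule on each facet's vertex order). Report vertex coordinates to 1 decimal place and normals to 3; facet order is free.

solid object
 facet normal 0.095 0.203 0.975
  outer loop
   vertex 2.5 3.9 2.6
   vertex 0.1 0.7 3.5
   vertex 2.4 0.1 3.4
  endloop
 endfacet
 facet normal 0.999 -0.017 0.045
  outer loop
   vertex 2.5 3.9 2.6
   vertex 2.4 0.1 3.4
   vertex 2.6 2.8 0.0
  endloop
 endfacet
 facet normal -0.232 -0.934 0.273
  outer loop
   vertex 0.7 0.2 2.3
   vertex 2.4 0.1 3.4
   vertex 0.1 0.7 3.5
  endloop
 endfacet
 facet normal 0.328 -0.749 -0.575
  outer loop
   vertex 0.7 0.2 2.3
   vertex 2.6 2.8 0.0
   vertex 2.4 0.1 3.4
  endloop
 endfacet
 facet normal -0.463 0.544 0.700
  outer loop
   vertex 0.2 1.3 3.1
   vertex 0.1 0.7 3.5
   vertex 2.5 3.9 2.6
  endloop
 endfacet
 facet normal -0.745 0.604 -0.284
  outer loop
   vertex 0.2 1.3 3.1
   vertex 2.5 3.9 2.6
   vertex 2.6 2.8 0.0
  endloop
 endfacet
 facet normal -0.907 -0.118 -0.404
  outer loop
   vertex 0.2 1.3 3.1
   vertex 0.7 0.2 2.3
   vertex 0.1 0.7 3.5
  endloop
 endfacet
 facet normal -0.804 0.065 -0.591
  outer loop
   vertex 0.2 1.3 3.1
   vertex 2.6 2.8 0.0
   vertex 0.7 0.2 2.3
  endloop
 endfacet
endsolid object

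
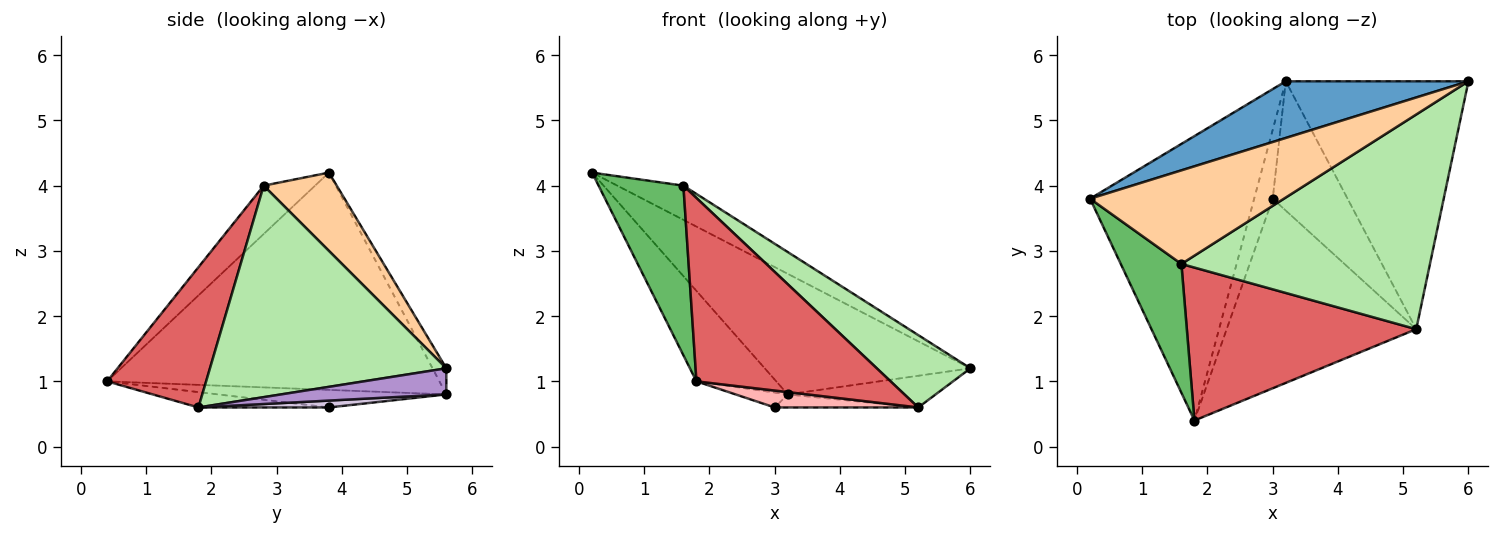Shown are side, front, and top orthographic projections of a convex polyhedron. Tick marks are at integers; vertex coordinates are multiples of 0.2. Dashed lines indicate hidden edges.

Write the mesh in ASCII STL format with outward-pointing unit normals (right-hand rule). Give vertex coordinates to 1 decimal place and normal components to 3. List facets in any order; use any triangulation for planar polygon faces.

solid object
 facet normal -0.061 0.903 0.425
  outer loop
   vertex 3.2 5.6 0.8
   vertex 0.2 3.8 4.2
   vertex 6.0 5.6 1.2
  endloop
 endfacet
 facet normal -0.784 0.188 -0.592
  outer loop
   vertex 3.2 5.6 0.8
   vertex 1.8 0.4 1.0
   vertex 0.2 3.8 4.2
  endloop
 endfacet
 facet normal -0.679 0.155 -0.718
  outer loop
   vertex 3.2 5.6 0.8
   vertex 3.0 3.8 0.6
   vertex 1.8 0.4 1.0
  endloop
 endfacet
 facet normal 0.355 0.321 0.878
  outer loop
   vertex 1.6 2.8 4.0
   vertex 6.0 5.6 1.2
   vertex 0.2 3.8 4.2
  endloop
 endfacet
 facet normal -0.434 -0.717 0.545
  outer loop
   vertex 1.6 2.8 4.0
   vertex 0.2 3.8 4.2
   vertex 1.8 0.4 1.0
  endloop
 endfacet
 facet normal 0.628 -0.249 0.738
  outer loop
   vertex 5.2 1.8 0.6
   vertex 6.0 5.6 1.2
   vertex 1.6 2.8 4.0
  endloop
 endfacet
 facet normal 0.365 -0.715 0.596
  outer loop
   vertex 5.2 1.8 0.6
   vertex 1.6 2.8 4.0
   vertex 1.8 0.4 1.0
  endloop
 endfacet
 facet normal -0.080 -0.088 -0.993
  outer loop
   vertex 5.2 1.8 0.6
   vertex 1.8 0.4 1.0
   vertex 3.0 3.8 0.6
  endloop
 endfacet
 facet normal 0.140 0.126 -0.982
  outer loop
   vertex 5.2 1.8 0.6
   vertex 3.2 5.6 0.8
   vertex 6.0 5.6 1.2
  endloop
 endfacet
 facet normal 0.091 0.100 -0.991
  outer loop
   vertex 5.2 1.8 0.6
   vertex 3.0 3.8 0.6
   vertex 3.2 5.6 0.8
  endloop
 endfacet
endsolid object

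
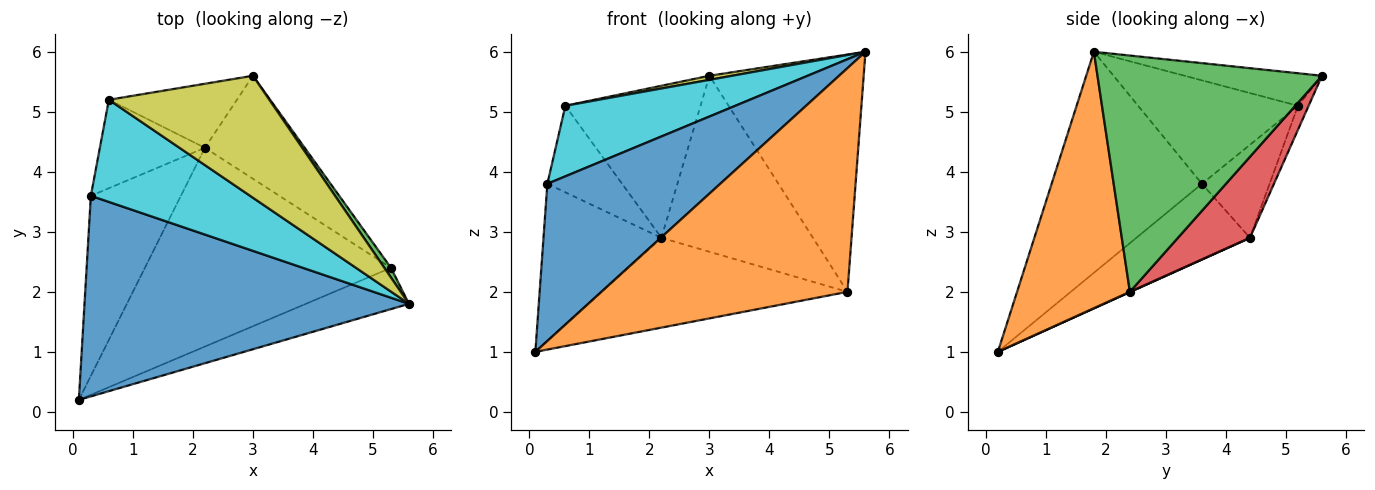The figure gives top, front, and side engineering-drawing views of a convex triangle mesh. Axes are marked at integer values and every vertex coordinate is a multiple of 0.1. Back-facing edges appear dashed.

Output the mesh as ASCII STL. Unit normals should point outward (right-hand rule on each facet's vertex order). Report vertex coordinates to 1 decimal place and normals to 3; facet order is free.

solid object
 facet normal -0.473 -0.544 0.694
  outer loop
   vertex 0.3 3.6 3.8
   vertex 0.1 0.2 1.0
   vertex 5.6 1.8 6.0
  endloop
 endfacet
 facet normal 0.411 -0.896 -0.165
  outer loop
   vertex 5.3 2.4 2.0
   vertex 5.6 1.8 6.0
   vertex 0.1 0.2 1.0
  endloop
 endfacet
 facet normal 0.824 0.566 0.023
  outer loop
   vertex 5.3 2.4 2.0
   vertex 3.0 5.6 5.6
   vertex 5.6 1.8 6.0
  endloop
 endfacet
 facet normal 0.379 0.798 -0.467
  outer loop
   vertex 2.2 4.4 2.9
   vertex 3.0 5.6 5.6
   vertex 5.3 2.4 2.0
  endloop
 endfacet
 facet normal -0.535 0.555 -0.636
  outer loop
   vertex 2.2 4.4 2.9
   vertex 0.1 0.2 1.0
   vertex 0.3 3.6 3.8
  endloop
 endfacet
 facet normal 0.001 0.412 -0.911
  outer loop
   vertex 2.2 4.4 2.9
   vertex 5.3 2.4 2.0
   vertex 0.1 0.2 1.0
  endloop
 endfacet
 facet normal -0.073 0.919 -0.387
  outer loop
   vertex 0.6 5.2 5.1
   vertex 3.0 5.6 5.6
   vertex 2.2 4.4 2.9
  endloop
 endfacet
 facet normal -0.535 0.591 -0.604
  outer loop
   vertex 0.6 5.2 5.1
   vertex 2.2 4.4 2.9
   vertex 0.3 3.6 3.8
  endloop
 endfacet
 facet normal -0.199 -0.033 0.980
  outer loop
   vertex 0.6 5.2 5.1
   vertex 5.6 1.8 6.0
   vertex 3.0 5.6 5.6
  endloop
 endfacet
 facet normal -0.471 -0.501 0.726
  outer loop
   vertex 0.6 5.2 5.1
   vertex 0.3 3.6 3.8
   vertex 5.6 1.8 6.0
  endloop
 endfacet
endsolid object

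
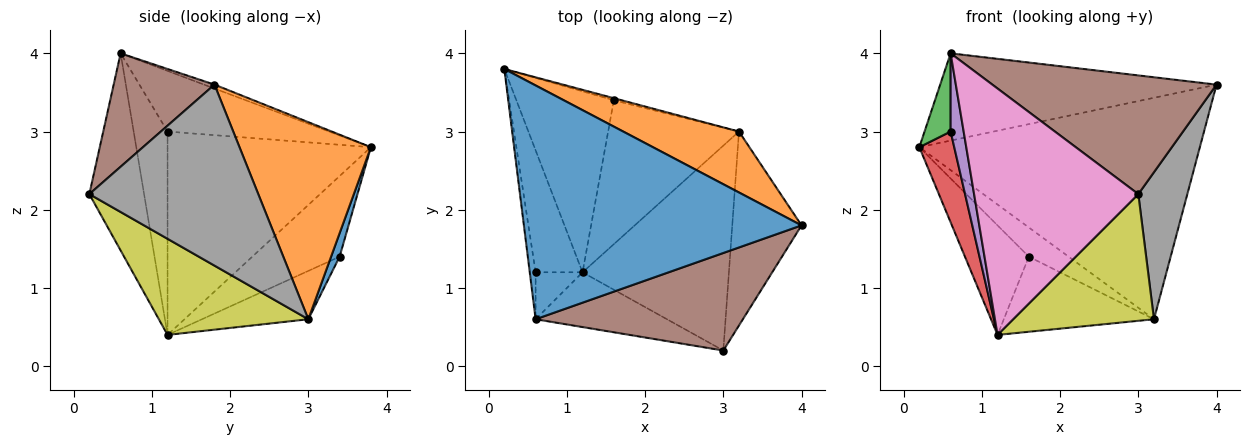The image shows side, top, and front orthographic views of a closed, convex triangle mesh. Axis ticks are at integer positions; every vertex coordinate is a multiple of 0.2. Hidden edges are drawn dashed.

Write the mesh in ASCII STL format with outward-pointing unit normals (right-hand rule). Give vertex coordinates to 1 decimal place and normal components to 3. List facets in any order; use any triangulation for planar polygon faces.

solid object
 facet normal -0.013 0.350 0.937
  outer loop
   vertex 0.6 0.6 4.0
   vertex 4.0 1.8 3.6
   vertex 0.2 3.8 2.8
  endloop
 endfacet
 facet normal 0.412 0.879 0.242
  outer loop
   vertex 3.2 3.0 0.6
   vertex 0.2 3.8 2.8
   vertex 4.0 1.8 3.6
  endloop
 endfacet
 facet normal -0.983 -0.159 -0.095
  outer loop
   vertex 0.6 1.2 3.0
   vertex 0.6 0.6 4.0
   vertex 0.2 3.8 2.8
  endloop
 endfacet
 facet normal -0.961 -0.165 -0.222
  outer loop
   vertex 0.6 1.2 3.0
   vertex 0.2 3.8 2.8
   vertex 1.2 1.2 0.4
  endloop
 endfacet
 facet normal -0.912 -0.351 -0.211
  outer loop
   vertex 0.6 1.2 3.0
   vertex 1.2 1.2 0.4
   vertex 0.6 0.6 4.0
  endloop
 endfacet
 facet normal 0.328 -0.730 0.600
  outer loop
   vertex 3.0 0.2 2.2
   vertex 4.0 1.8 3.6
   vertex 0.6 0.6 4.0
  endloop
 endfacet
 facet normal -0.309 -0.928 -0.206
  outer loop
   vertex 3.0 0.2 2.2
   vertex 0.6 0.6 4.0
   vertex 1.2 1.2 0.4
  endloop
 endfacet
 facet normal 0.901 -0.262 -0.345
  outer loop
   vertex 3.0 0.2 2.2
   vertex 3.2 3.0 0.6
   vertex 4.0 1.8 3.6
  endloop
 endfacet
 facet normal 0.488 -0.459 -0.743
  outer loop
   vertex 3.0 0.2 2.2
   vertex 1.2 1.2 0.4
   vertex 3.2 3.0 0.6
  endloop
 endfacet
 facet normal -0.578 0.422 -0.698
  outer loop
   vertex 1.6 3.4 1.4
   vertex 1.2 1.2 0.4
   vertex 0.2 3.8 2.8
  endloop
 endfacet
 facet normal 0.209 0.975 -0.070
  outer loop
   vertex 1.6 3.4 1.4
   vertex 0.2 3.8 2.8
   vertex 3.2 3.0 0.6
  endloop
 endfacet
 facet normal -0.311 0.440 -0.843
  outer loop
   vertex 1.6 3.4 1.4
   vertex 3.2 3.0 0.6
   vertex 1.2 1.2 0.4
  endloop
 endfacet
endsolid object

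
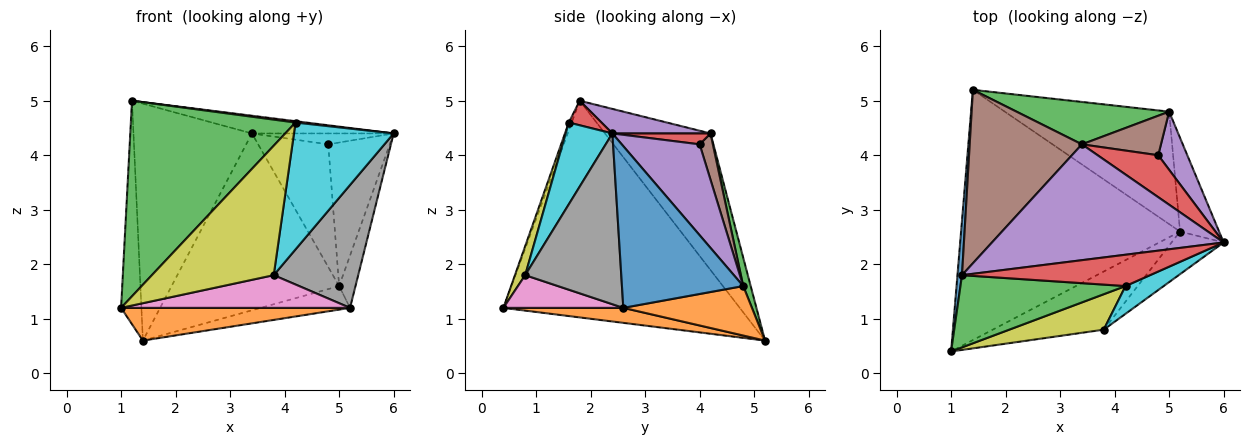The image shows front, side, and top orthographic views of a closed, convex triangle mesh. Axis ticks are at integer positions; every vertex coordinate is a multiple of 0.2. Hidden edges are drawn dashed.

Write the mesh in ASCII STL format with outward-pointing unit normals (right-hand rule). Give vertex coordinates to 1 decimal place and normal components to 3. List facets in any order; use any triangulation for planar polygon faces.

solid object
 facet normal -0.996 0.086 0.021
  outer loop
   vertex 1.2 1.8 5.0
   vertex 1.4 5.2 0.6
   vertex 1.0 0.4 1.2
  endloop
 endfacet
 facet normal 0.068 -0.129 -0.989
  outer loop
   vertex 5.2 2.6 1.2
   vertex 1.0 0.4 1.2
   vertex 1.4 5.2 0.6
  endloop
 endfacet
 facet normal -0.016 -0.938 0.346
  outer loop
   vertex 4.2 1.6 4.6
   vertex 1.2 1.8 5.0
   vertex 1.0 0.4 1.2
  endloop
 endfacet
 facet normal 0.129 -0.043 0.991
  outer loop
   vertex 4.2 1.6 4.6
   vertex 6.0 2.4 4.4
   vertex 1.2 1.8 5.0
  endloop
 endfacet
 facet normal 0.104 0.150 0.983
  outer loop
   vertex 3.4 4.2 4.4
   vertex 1.2 1.8 5.0
   vertex 6.0 2.4 4.4
  endloop
 endfacet
 facet normal -0.584 0.655 0.480
  outer loop
   vertex 3.4 4.2 4.4
   vertex 1.4 5.2 0.6
   vertex 1.2 1.8 5.0
  endloop
 endfacet
 facet normal 0.249 -0.475 -0.844
  outer loop
   vertex 3.8 0.8 1.8
   vertex 1.0 0.4 1.2
   vertex 5.2 2.6 1.2
  endloop
 endfacet
 facet normal 0.732 -0.644 -0.223
  outer loop
   vertex 3.8 0.8 1.8
   vertex 5.2 2.6 1.2
   vertex 6.0 2.4 4.4
  endloop
 endfacet
 facet normal 0.081 -0.961 0.263
  outer loop
   vertex 3.8 0.8 1.8
   vertex 4.2 1.6 4.6
   vertex 1.0 0.4 1.2
  endloop
 endfacet
 facet normal 0.416 -0.888 0.194
  outer loop
   vertex 3.8 0.8 1.8
   vertex 6.0 2.4 4.4
   vertex 4.2 1.6 4.6
  endloop
 endfacet
 facet normal 0.964 0.130 -0.233
  outer loop
   vertex 5.0 4.8 1.6
   vertex 6.0 2.4 4.4
   vertex 5.2 2.6 1.2
  endloop
 endfacet
 facet normal 0.283 0.196 -0.939
  outer loop
   vertex 5.0 4.8 1.6
   vertex 5.2 2.6 1.2
   vertex 1.4 5.2 0.6
  endloop
 endfacet
 facet normal 0.043 0.972 0.233
  outer loop
   vertex 5.0 4.8 1.6
   vertex 1.4 5.2 0.6
   vertex 3.4 4.2 4.4
  endloop
 endfacet
 facet normal 0.172 0.248 0.953
  outer loop
   vertex 4.8 4.0 4.2
   vertex 3.4 4.2 4.4
   vertex 6.0 2.4 4.4
  endloop
 endfacet
 facet normal 0.761 0.601 0.244
  outer loop
   vertex 4.8 4.0 4.2
   vertex 6.0 2.4 4.4
   vertex 5.0 4.8 1.6
  endloop
 endfacet
 facet normal 0.177 0.937 0.302
  outer loop
   vertex 4.8 4.0 4.2
   vertex 5.0 4.8 1.6
   vertex 3.4 4.2 4.4
  endloop
 endfacet
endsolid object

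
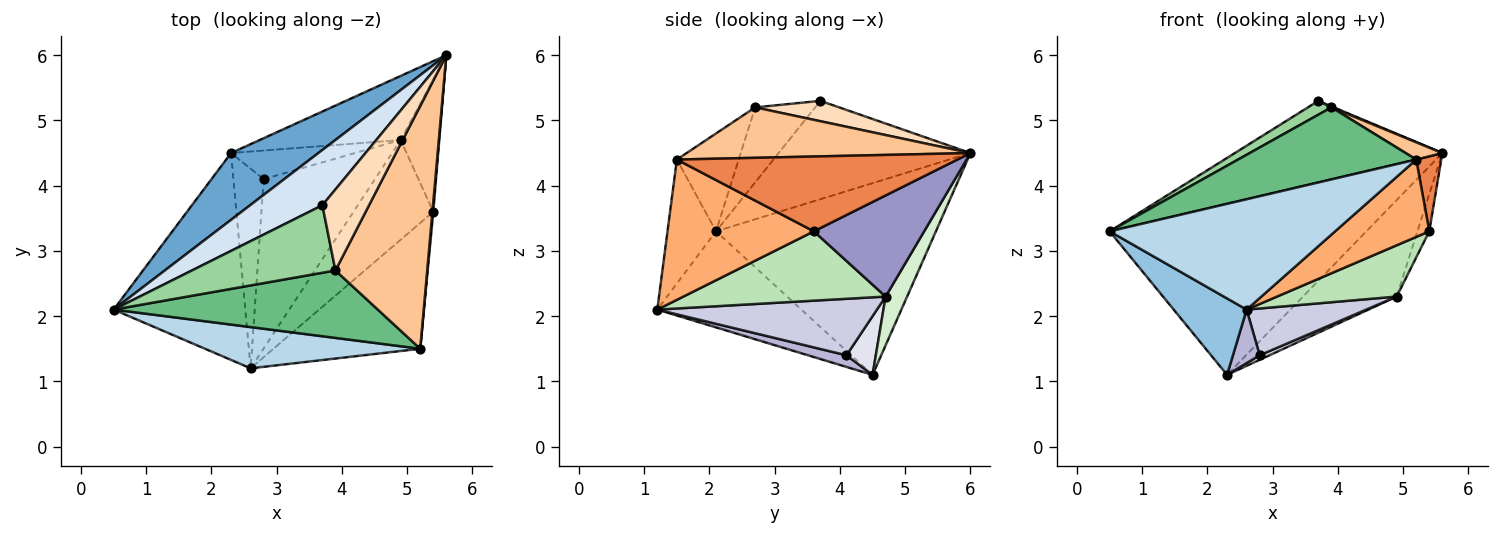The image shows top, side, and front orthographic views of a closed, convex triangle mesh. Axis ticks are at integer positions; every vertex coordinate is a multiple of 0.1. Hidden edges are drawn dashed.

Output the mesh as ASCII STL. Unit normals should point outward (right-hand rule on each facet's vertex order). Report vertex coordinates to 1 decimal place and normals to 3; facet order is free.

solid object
 facet normal -0.624 0.728 0.284
  outer loop
   vertex 2.3 4.5 1.1
   vertex 0.5 2.1 3.3
   vertex 5.6 6.0 4.5
  endloop
 endfacet
 facet normal -0.565 -0.286 -0.774
  outer loop
   vertex 2.3 4.5 1.1
   vertex 2.6 1.2 2.1
   vertex 0.5 2.1 3.3
  endloop
 endfacet
 facet normal -0.198 -0.918 0.343
  outer loop
   vertex 5.2 1.5 4.4
   vertex 0.5 2.1 3.3
   vertex 2.6 1.2 2.1
  endloop
 endfacet
 facet normal -0.607 0.657 0.446
  outer loop
   vertex 3.7 3.7 5.3
   vertex 5.6 6.0 4.5
   vertex 0.5 2.1 3.3
  endloop
 endfacet
 facet normal 0.996 -0.089 0.012
  outer loop
   vertex 5.4 3.6 3.3
   vertex 5.6 6.0 4.5
   vertex 5.2 1.5 4.4
  endloop
 endfacet
 facet normal 0.631 -0.406 -0.661
  outer loop
   vertex 5.4 3.6 3.3
   vertex 5.2 1.5 4.4
   vertex 2.6 1.2 2.1
  endloop
 endfacet
 facet normal 0.481 -0.062 0.875
  outer loop
   vertex 3.9 2.7 5.2
   vertex 5.2 1.5 4.4
   vertex 5.6 6.0 4.5
  endloop
 endfacet
 facet normal 0.400 -0.012 0.916
  outer loop
   vertex 3.9 2.7 5.2
   vertex 5.6 6.0 4.5
   vertex 3.7 3.7 5.3
  endloop
 endfacet
 facet normal -0.245 -0.708 0.663
  outer loop
   vertex 3.9 2.7 5.2
   vertex 0.5 2.1 3.3
   vertex 5.2 1.5 4.4
  endloop
 endfacet
 facet normal -0.456 -0.178 0.872
  outer loop
   vertex 3.9 2.7 5.2
   vertex 3.7 3.7 5.3
   vertex 0.5 2.1 3.3
  endloop
 endfacet
 facet normal 0.612 -0.362 -0.704
  outer loop
   vertex 4.9 4.7 2.3
   vertex 5.4 3.6 3.3
   vertex 2.6 1.2 2.1
  endloop
 endfacet
 facet normal 0.188 0.818 -0.543
  outer loop
   vertex 4.9 4.7 2.3
   vertex 2.3 4.5 1.1
   vertex 5.6 6.0 4.5
  endloop
 endfacet
 facet normal 0.930 0.100 -0.355
  outer loop
   vertex 4.9 4.7 2.3
   vertex 5.6 6.0 4.5
   vertex 5.4 3.6 3.3
  endloop
 endfacet
 facet normal 0.349 -0.243 -0.905
  outer loop
   vertex 2.8 4.1 1.4
   vertex 2.6 1.2 2.1
   vertex 2.3 4.5 1.1
  endloop
 endfacet
 facet normal 0.439 -0.239 -0.866
  outer loop
   vertex 2.8 4.1 1.4
   vertex 4.9 4.7 2.3
   vertex 2.6 1.2 2.1
  endloop
 endfacet
 facet normal 0.424 -0.141 -0.895
  outer loop
   vertex 2.8 4.1 1.4
   vertex 2.3 4.5 1.1
   vertex 4.9 4.7 2.3
  endloop
 endfacet
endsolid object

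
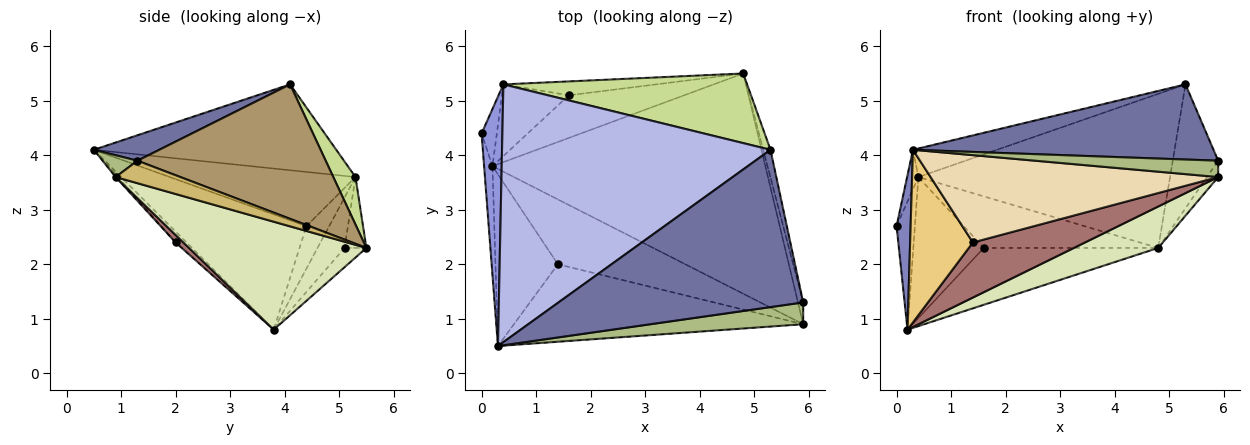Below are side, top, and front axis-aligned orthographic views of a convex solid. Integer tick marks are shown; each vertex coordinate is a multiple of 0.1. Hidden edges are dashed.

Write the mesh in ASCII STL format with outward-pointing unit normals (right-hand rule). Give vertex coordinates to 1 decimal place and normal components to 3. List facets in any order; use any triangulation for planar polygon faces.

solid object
 facet normal 0.093 -0.429 0.898
  outer loop
   vertex 5.3 4.1 5.3
   vertex 0.3 0.5 4.1
   vertex 5.9 1.3 3.9
  endloop
 endfacet
 facet normal -0.992 -0.102 -0.072
  outer loop
   vertex 0.2 3.8 0.8
   vertex 0.3 0.5 4.1
   vertex 0.0 4.4 2.7
  endloop
 endfacet
 facet normal -0.932 0.057 0.358
  outer loop
   vertex 0.4 5.3 3.6
   vertex 0.0 4.4 2.7
   vertex 0.3 0.5 4.1
  endloop
 endfacet
 facet normal -0.303 0.105 0.947
  outer loop
   vertex 0.4 5.3 3.6
   vertex 0.3 0.5 4.1
   vertex 5.3 4.1 5.3
  endloop
 endfacet
 facet normal -0.751 0.603 -0.269
  outer loop
   vertex 0.4 5.3 3.6
   vertex 0.2 3.8 0.8
   vertex 0.0 4.4 2.7
  endloop
 endfacet
 facet normal 0.114 -0.596 0.795
  outer loop
   vertex 5.9 0.9 3.6
   vertex 5.9 1.3 3.9
   vertex 0.3 0.5 4.1
  endloop
 endfacet
 facet normal 0.080 0.908 0.411
  outer loop
   vertex 4.8 5.5 2.3
   vertex 0.4 5.3 3.6
   vertex 5.3 4.1 5.3
  endloop
 endfacet
 facet normal 0.362 -0.172 -0.916
  outer loop
   vertex 4.8 5.5 2.3
   vertex 5.9 0.9 3.6
   vertex 0.2 3.8 0.8
  endloop
 endfacet
 facet normal 0.971 0.234 -0.052
  outer loop
   vertex 4.8 5.5 2.3
   vertex 5.3 4.1 5.3
   vertex 5.9 1.3 3.9
  endloop
 endfacet
 facet normal 0.961 0.167 -0.222
  outer loop
   vertex 4.8 5.5 2.3
   vertex 5.9 1.3 3.9
   vertex 5.9 0.9 3.6
  endloop
 endfacet
 facet normal -0.122 -0.704 -0.700
  outer loop
   vertex 1.4 2.0 2.4
   vertex 0.3 0.5 4.1
   vertex 0.2 3.8 0.8
  endloop
 endfacet
 facet normal -0.006 -0.748 -0.664
  outer loop
   vertex 1.4 2.0 2.4
   vertex 5.9 0.9 3.6
   vertex 0.3 0.5 4.1
  endloop
 endfacet
 facet normal 0.045 -0.647 -0.761
  outer loop
   vertex 1.4 2.0 2.4
   vertex 0.2 3.8 0.8
   vertex 5.9 0.9 3.6
  endloop
 endfacet
 facet normal -0.324 0.843 -0.429
  outer loop
   vertex 1.6 5.1 2.3
   vertex 0.2 3.8 0.8
   vertex 0.4 5.3 3.6
  endloop
 endfacet
 facet normal -0.100 0.796 -0.597
  outer loop
   vertex 1.6 5.1 2.3
   vertex 4.8 5.5 2.3
   vertex 0.2 3.8 0.8
  endloop
 endfacet
 facet normal -0.120 0.959 -0.258
  outer loop
   vertex 1.6 5.1 2.3
   vertex 0.4 5.3 3.6
   vertex 4.8 5.5 2.3
  endloop
 endfacet
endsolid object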